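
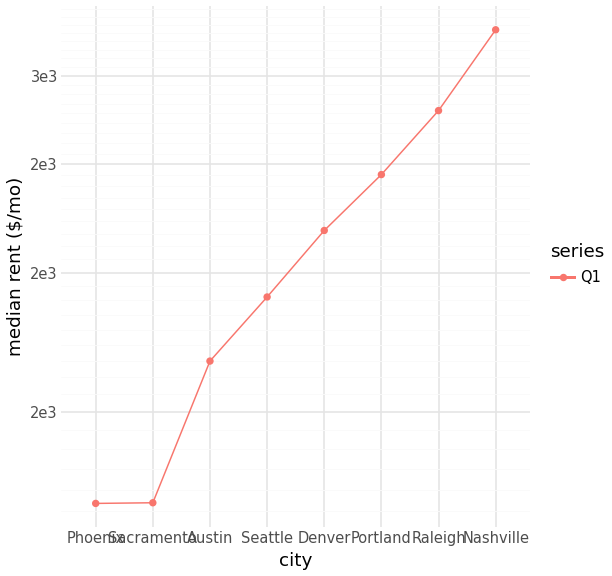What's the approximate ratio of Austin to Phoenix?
Austin ≈ 1600, Phoenix ≈ 1200; 1600/1200 ≈ 1.33.

≈ 1.33×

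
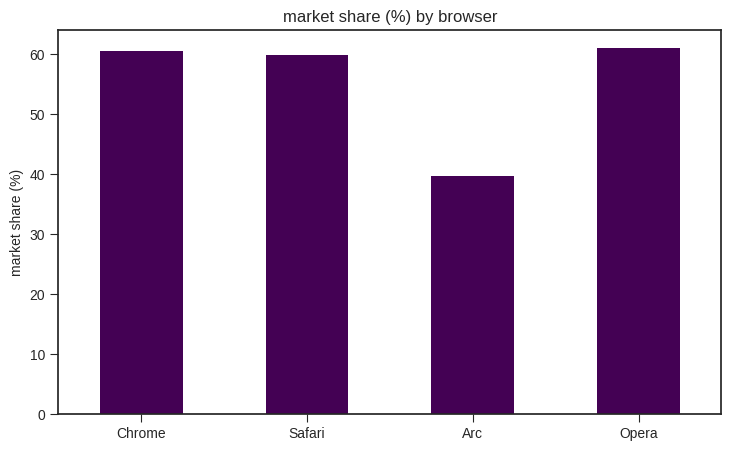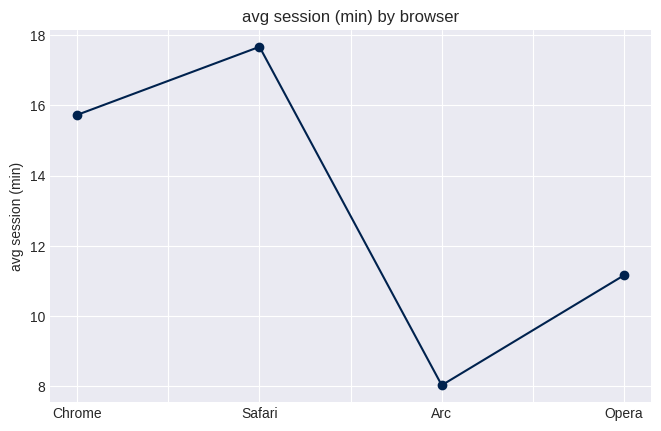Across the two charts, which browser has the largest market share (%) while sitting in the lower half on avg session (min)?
Chart 2 median avg session (min) ≈ 14; below-median browsers: Arc, Opera. Among those, Opera has the highest market share (%) (≈ 60).

Opera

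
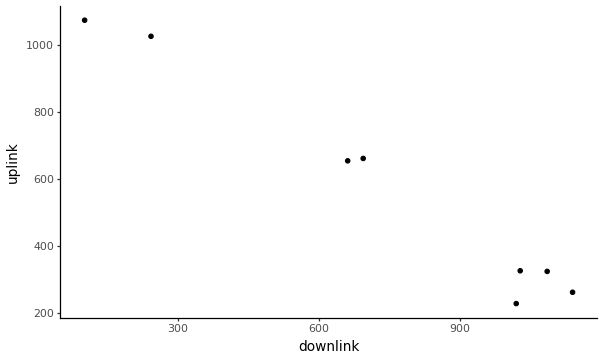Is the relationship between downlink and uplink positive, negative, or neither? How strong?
Points are negatively correlated; strong (|r| ≈ 1.0).

negative, strong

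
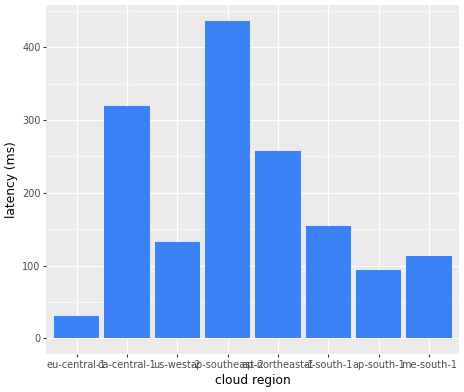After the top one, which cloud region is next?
ca-central-1

Top 3: ap-southeast-2 ≈ 450, ca-central-1 ≈ 300, ap-northeast-1 ≈ 250.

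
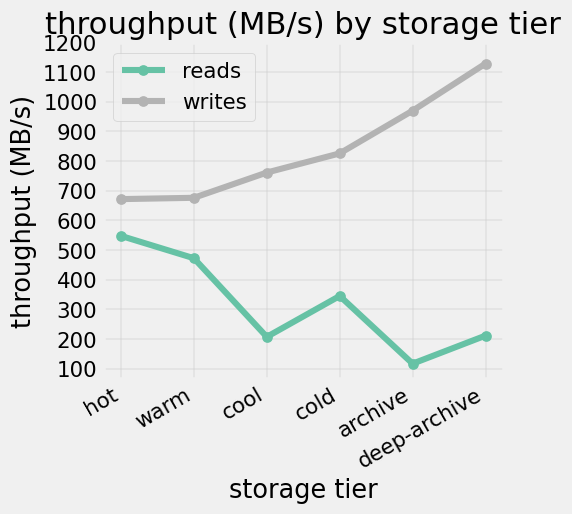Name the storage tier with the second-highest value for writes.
Top 3 for writes: deep-archive ≈ 1100, archive ≈ 1000, cold ≈ 800.

archive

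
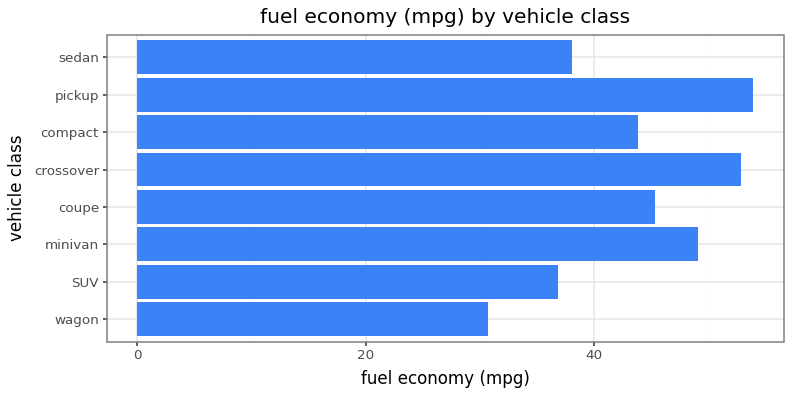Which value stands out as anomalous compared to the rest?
wagon

wagon ≈ 30; the rest sit between ≈ 35 and ≈ 55.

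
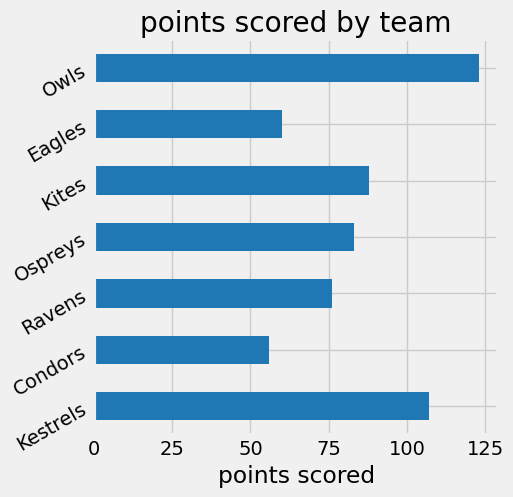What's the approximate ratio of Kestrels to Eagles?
Kestrels ≈ 100, Eagles ≈ 60; 100/60 ≈ 1.67.

≈ 1.67×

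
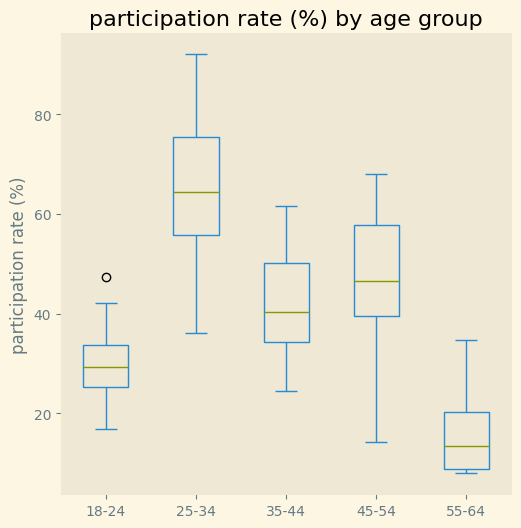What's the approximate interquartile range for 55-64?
≈ 10

Q3 ≈ 20, Q1 ≈ 10; IQR ≈ 10.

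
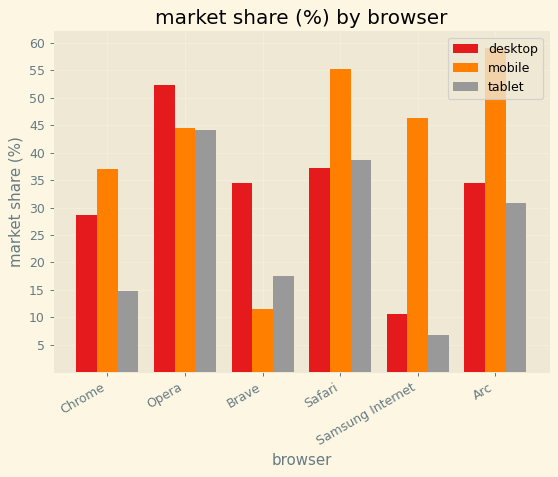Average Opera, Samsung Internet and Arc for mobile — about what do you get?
(45 + 45 + 60) / 3 ≈ 50.

≈ 50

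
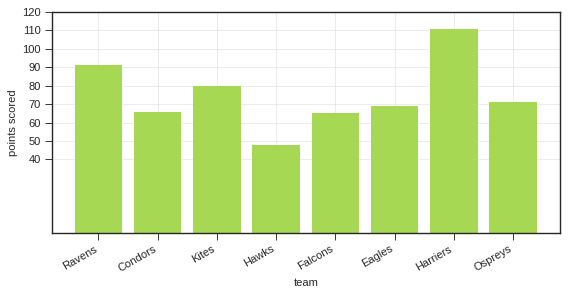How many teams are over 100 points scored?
Above 100: Harriers.

1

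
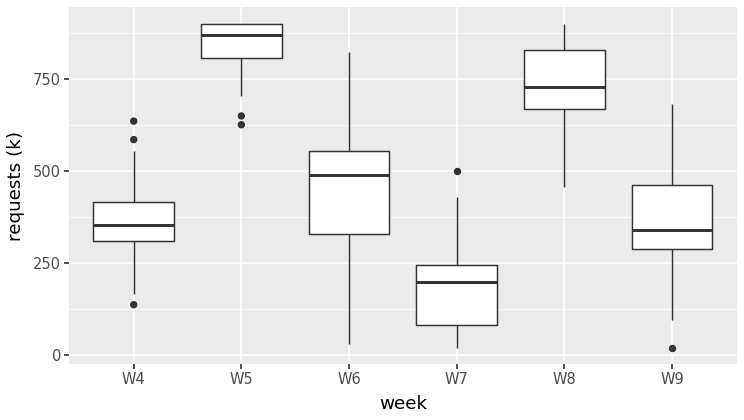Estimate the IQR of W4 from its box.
≈ 100

Q3 ≈ 400, Q1 ≈ 300; IQR ≈ 100.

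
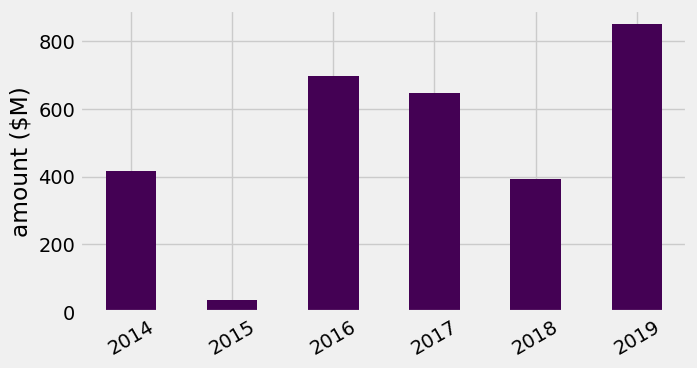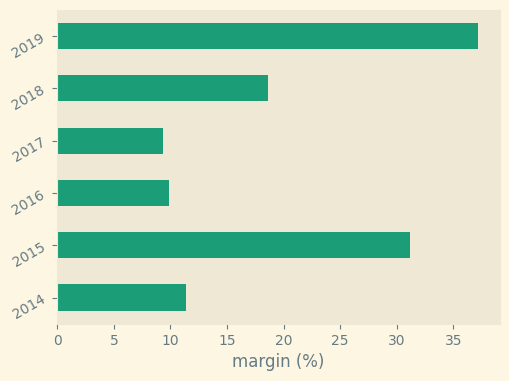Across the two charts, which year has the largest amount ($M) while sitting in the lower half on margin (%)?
2016

Chart 2 median margin (%) ≈ 15; below-median years: 2014, 2016, 2017. Among those, 2016 has the highest amount ($M) (≈ 700).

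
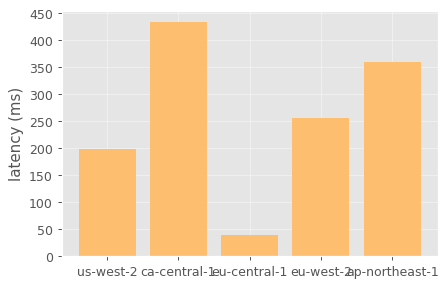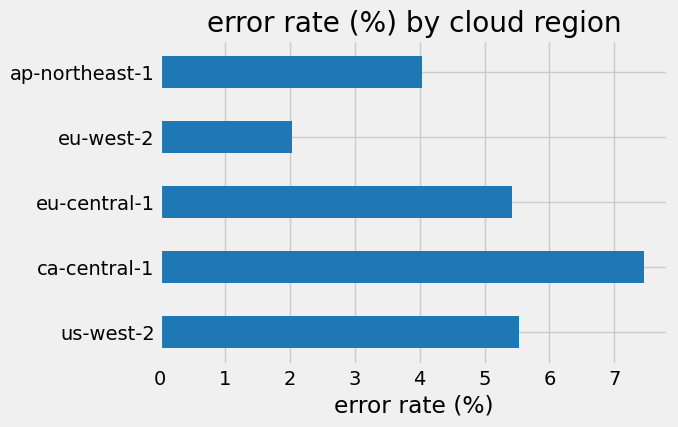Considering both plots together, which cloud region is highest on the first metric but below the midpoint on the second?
ap-northeast-1

Chart 2 median error rate (%) ≈ 5; below-median cloud regions: eu-west-2, ap-northeast-1. Among those, ap-northeast-1 has the highest latency (ms) (≈ 350).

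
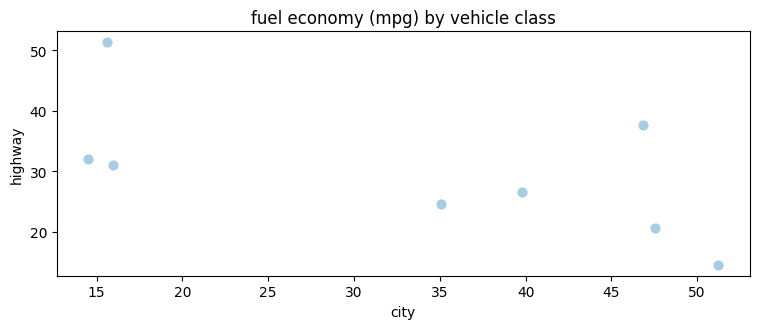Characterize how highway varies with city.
negative, moderate

Points are negatively correlated; moderate (|r| ≈ 0.6).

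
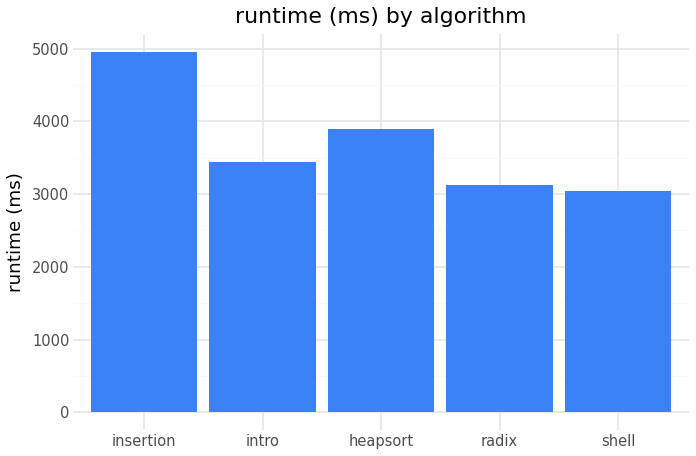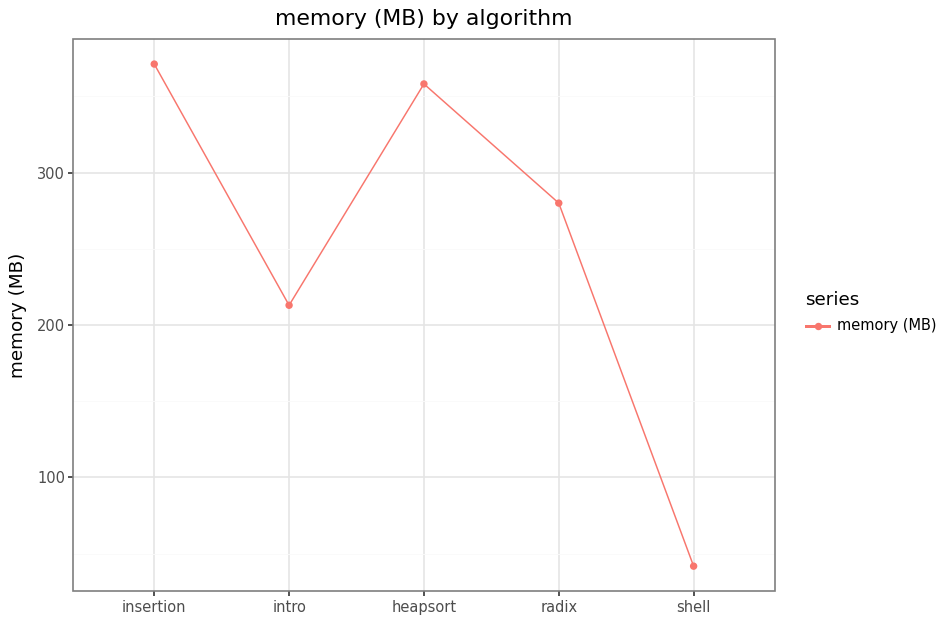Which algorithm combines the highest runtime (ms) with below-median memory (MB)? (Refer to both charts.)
intro

Chart 2 median memory (MB) ≈ 300; below-median algorithms: intro, shell. Among those, intro has the highest runtime (ms) (≈ 3500).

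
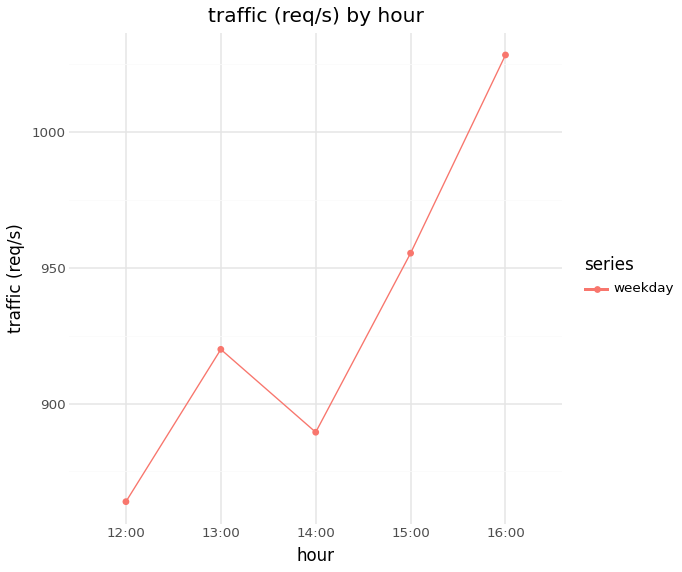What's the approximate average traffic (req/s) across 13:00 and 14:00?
(920 + 880) / 2 ≈ 900.

≈ 900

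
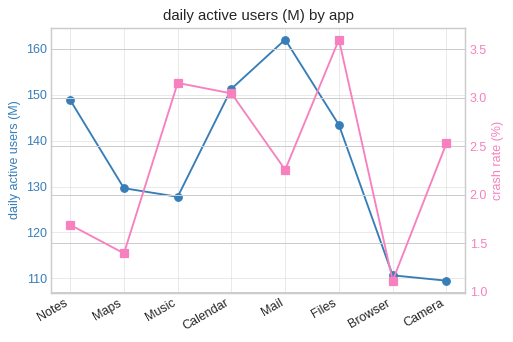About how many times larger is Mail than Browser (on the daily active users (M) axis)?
≈ 1.45×

Mail ≈ 160, Browser ≈ 110; 160/110 ≈ 1.45.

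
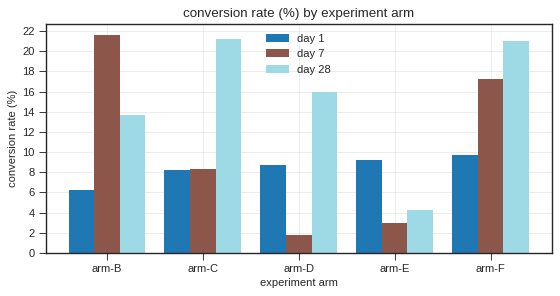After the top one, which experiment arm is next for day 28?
arm-F

Top 3 for day 28: arm-C ≈ 22, arm-F ≈ 20, arm-D ≈ 16.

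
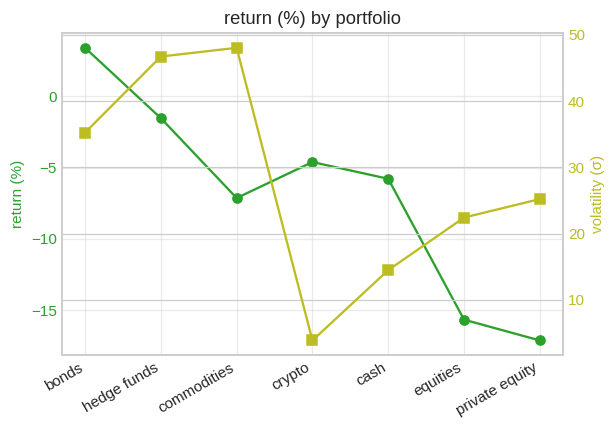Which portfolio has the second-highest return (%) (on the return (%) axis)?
Top 3 (on the return (%) axis): bonds ≈ 4, hedge funds ≈ -2, crypto ≈ -4.

hedge funds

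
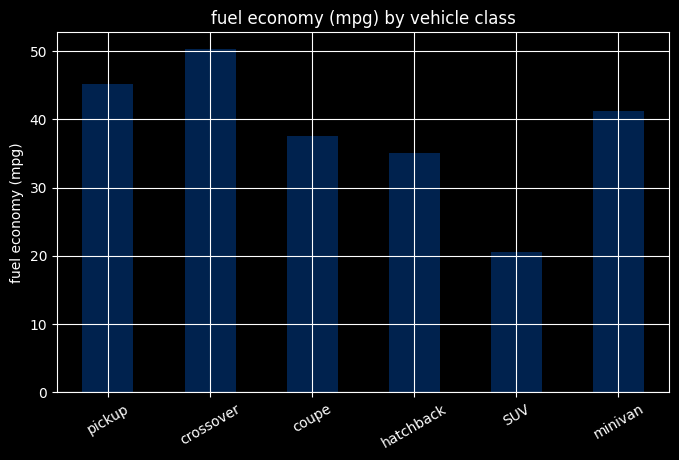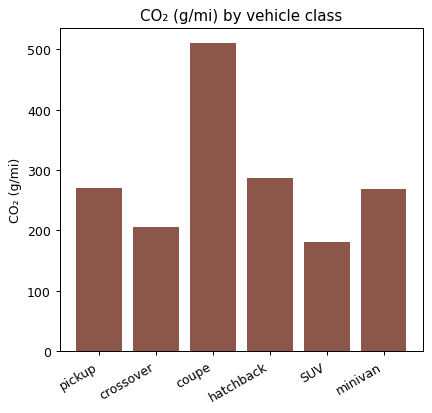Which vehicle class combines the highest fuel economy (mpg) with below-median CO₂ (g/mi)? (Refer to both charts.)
Chart 2 median CO₂ (g/mi) ≈ 250; below-median vehicle classes: crossover, SUV, minivan. Among those, crossover has the highest fuel economy (mpg) (≈ 50).

crossover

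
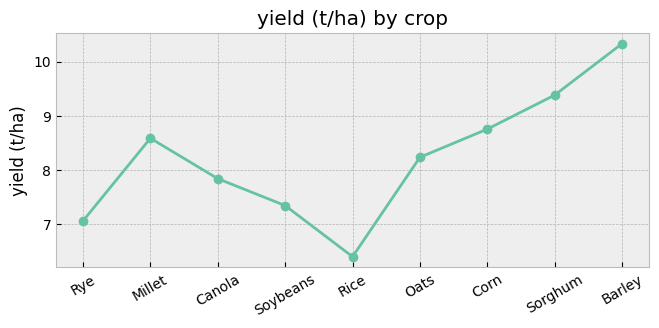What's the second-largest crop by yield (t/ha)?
Sorghum

Top 3: Barley ≈ 10.5, Sorghum ≈ 9.5, Corn ≈ 9.0.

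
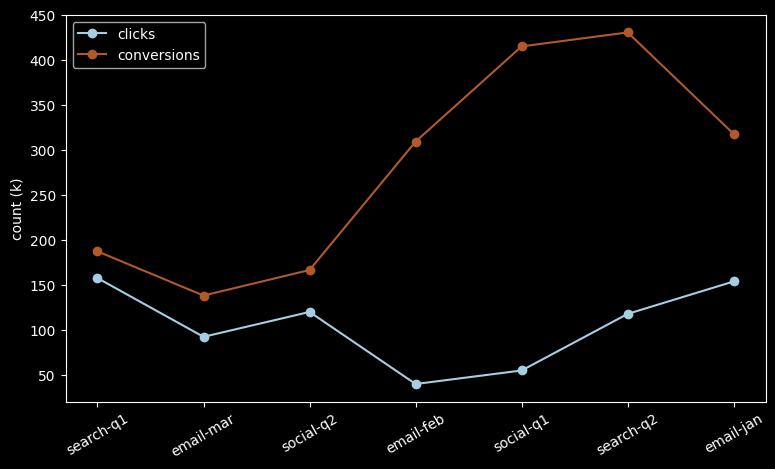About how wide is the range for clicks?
≈ 100

Max search-q1 ≈ 150, min email-feb ≈ 50; range ≈ 100.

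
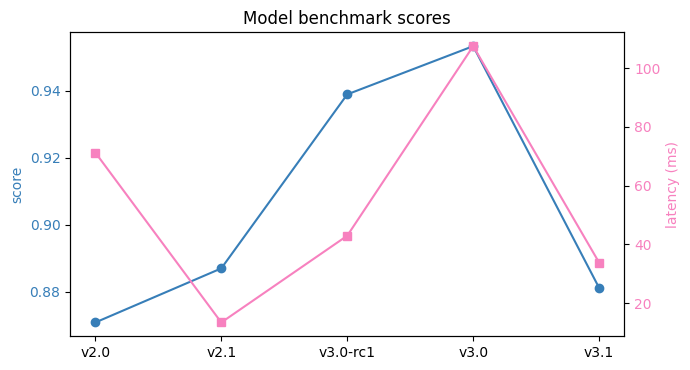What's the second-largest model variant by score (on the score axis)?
Top 3 (on the score axis): v3.0 ≈ 0.95, v3.0-rc1 ≈ 0.94, v2.1 ≈ 0.89.

v3.0-rc1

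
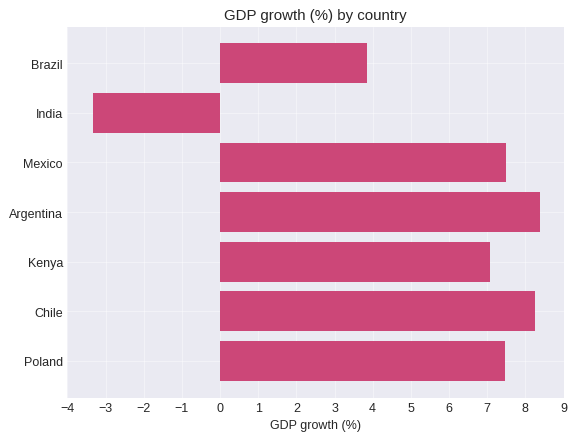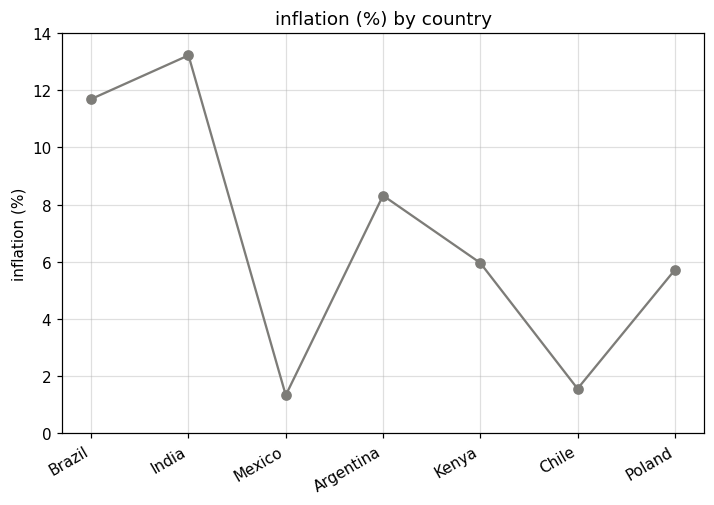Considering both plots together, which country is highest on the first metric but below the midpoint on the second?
Chart 2 median inflation (%) ≈ 6; below-median countries: Mexico, Chile, Poland. Among those, Chile has the highest GDP growth (%) (≈ 8).

Chile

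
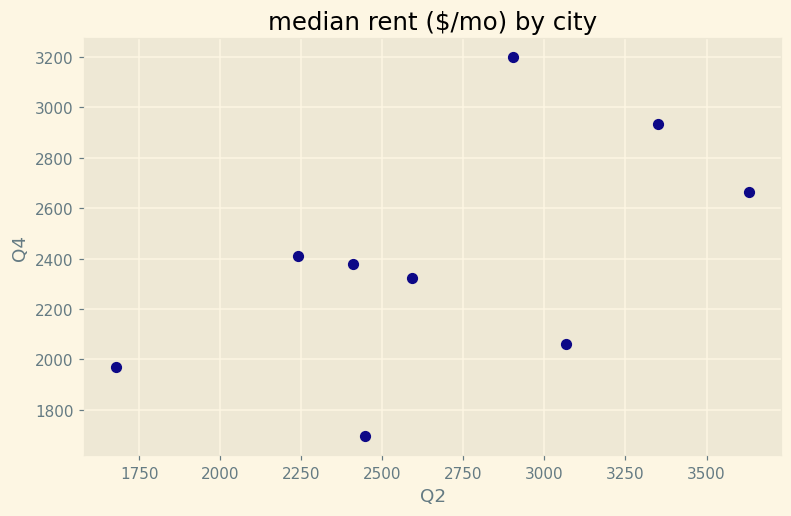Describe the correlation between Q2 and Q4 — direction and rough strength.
positive, moderate

Points are positively correlated; moderate (|r| ≈ 0.6).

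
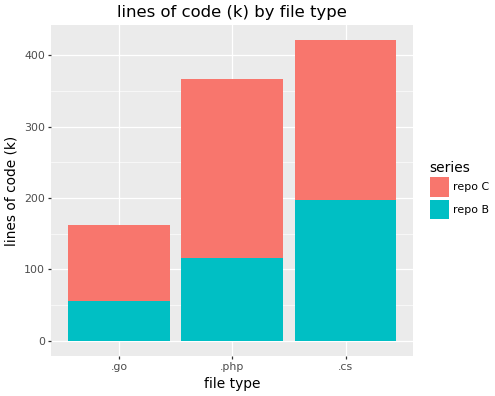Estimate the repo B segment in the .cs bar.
repo B top ≈ 200, bottom ≈ 0; segment ≈ 200.

≈ 200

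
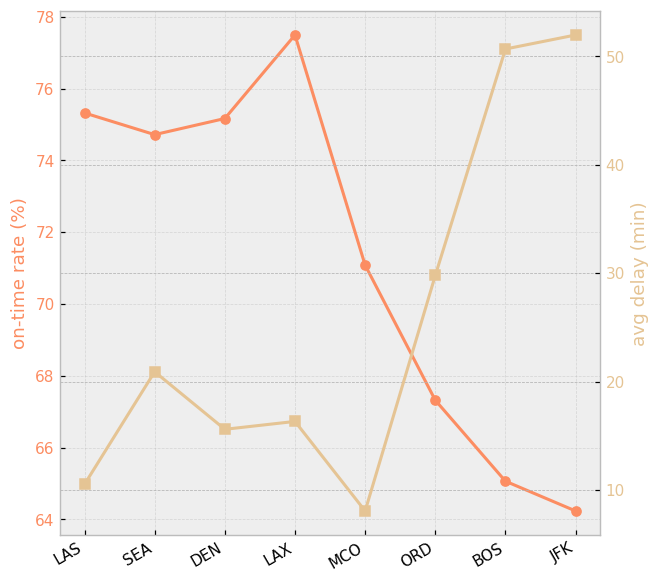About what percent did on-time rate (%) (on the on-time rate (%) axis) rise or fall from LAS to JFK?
LAS ≈ 76, JFK ≈ 64; (64 − 76) / 76 ≈ -15.8%.

≈ -15.8%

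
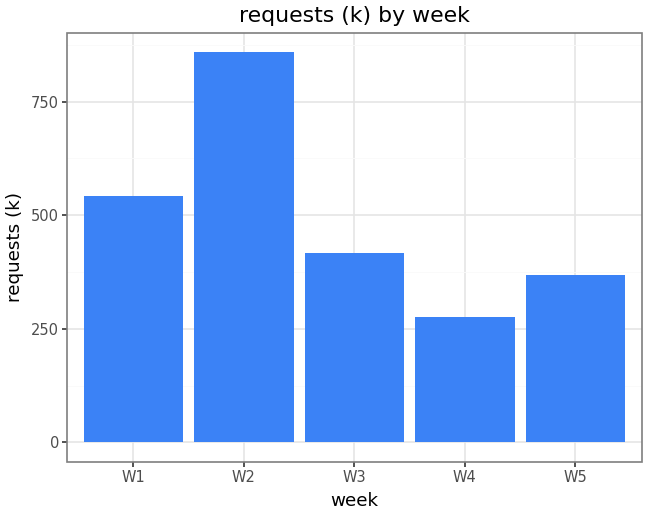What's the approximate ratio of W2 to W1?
W2 ≈ 900, W1 ≈ 500; 900/500 ≈ 1.8.

≈ 1.8×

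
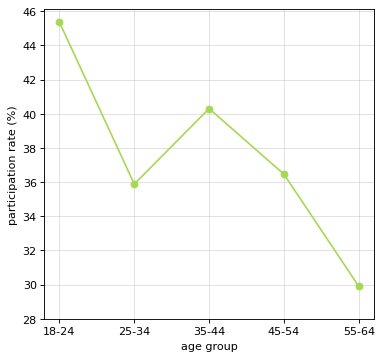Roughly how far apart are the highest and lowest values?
Max 18-24 ≈ 46, min 55-64 ≈ 30; range ≈ 16.

≈ 16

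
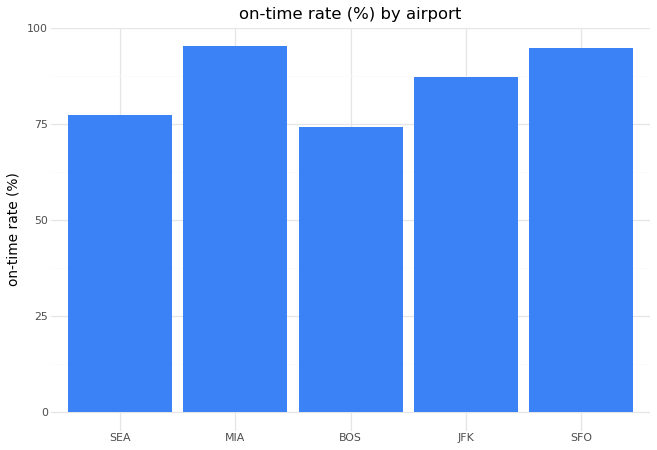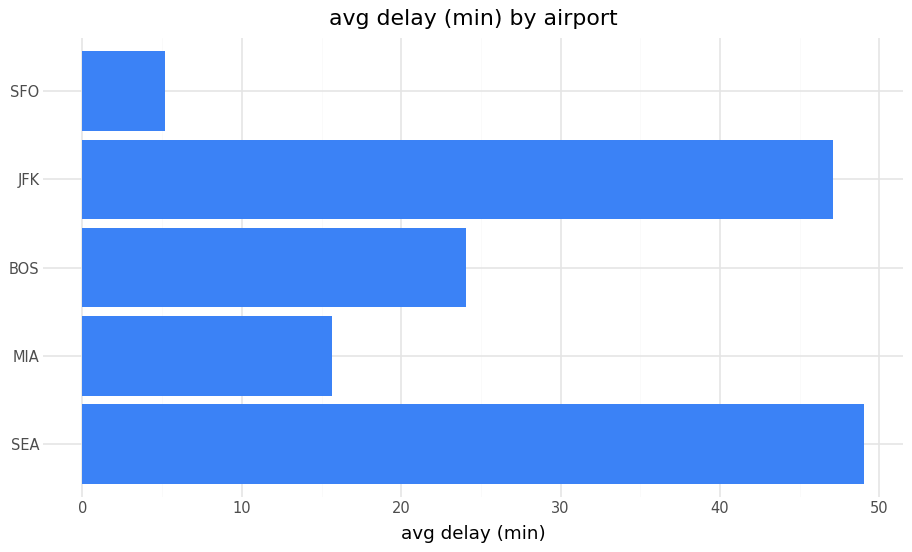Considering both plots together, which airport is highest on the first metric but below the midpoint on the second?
Chart 2 median avg delay (min) ≈ 25; below-median airports: MIA, SFO. Among those, MIA has the highest on-time rate (%) (≈ 100).

MIA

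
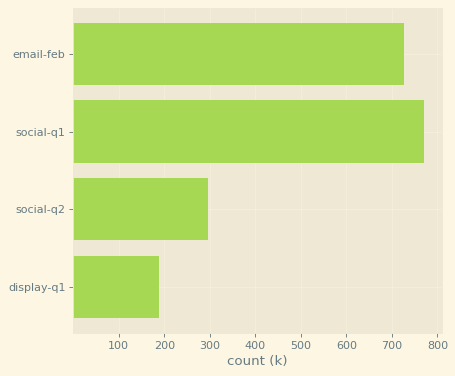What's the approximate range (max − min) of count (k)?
Max social-q1 ≈ 800, min display-q1 ≈ 200; range ≈ 600.

≈ 600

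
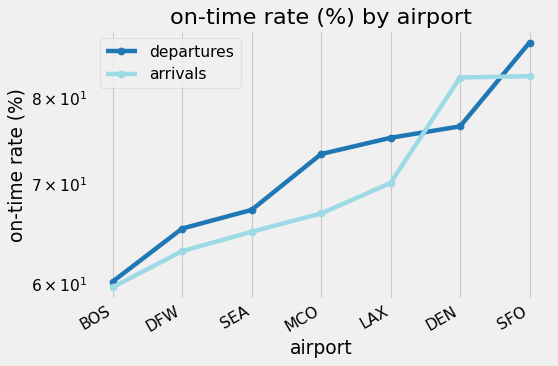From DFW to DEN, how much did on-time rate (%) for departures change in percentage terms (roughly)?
≈ +15.4%

DFW ≈ 65, DEN ≈ 75; (75 − 65) / 65 ≈ +15.4%.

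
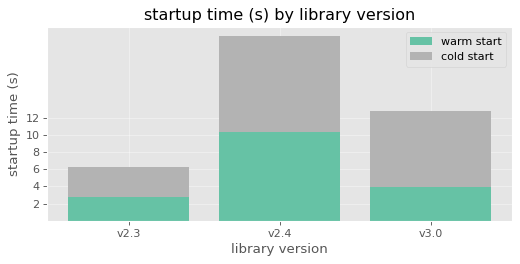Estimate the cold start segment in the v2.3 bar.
cold start top ≈ 6, bottom ≈ 2; segment ≈ 4.

≈ 4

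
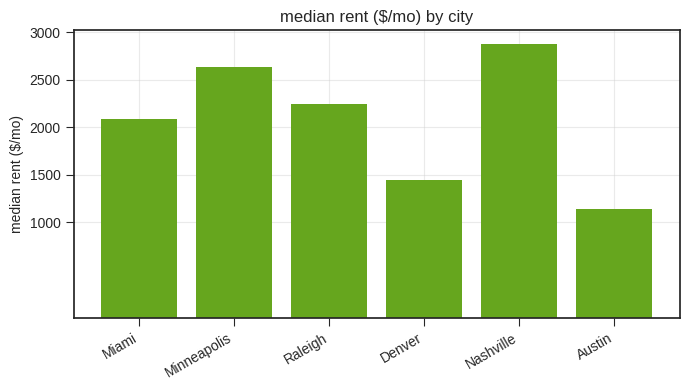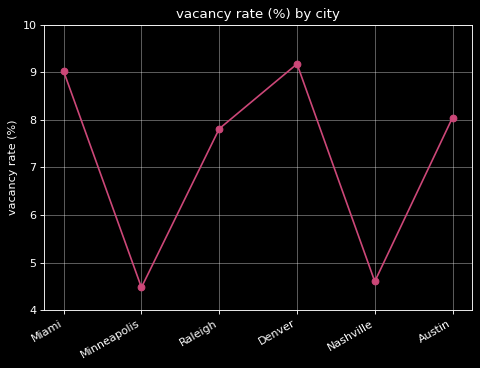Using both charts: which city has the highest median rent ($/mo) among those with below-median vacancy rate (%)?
Chart 2 median vacancy rate (%) ≈ 8; below-median cities: Minneapolis, Raleigh, Nashville. Among those, Nashville has the highest median rent ($/mo) (≈ 3000).

Nashville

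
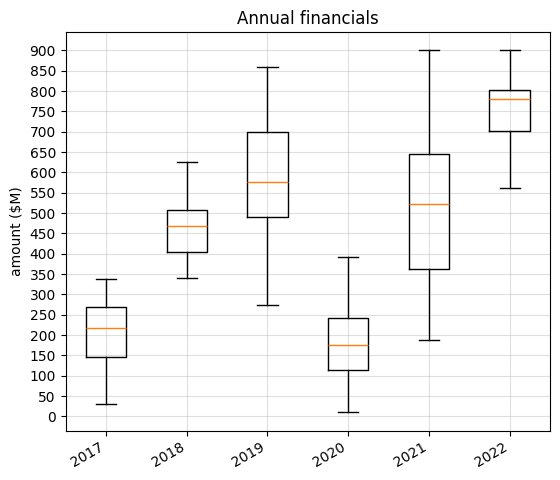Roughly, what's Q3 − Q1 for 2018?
≈ 100

Q3 ≈ 500, Q1 ≈ 400; IQR ≈ 100.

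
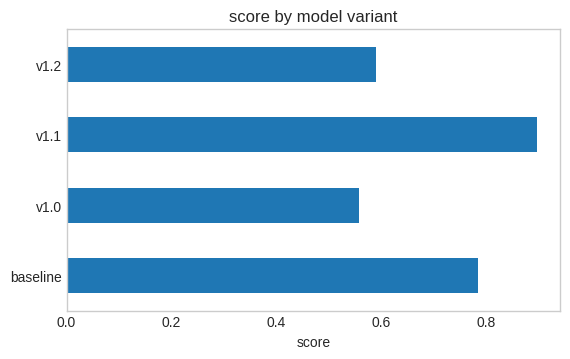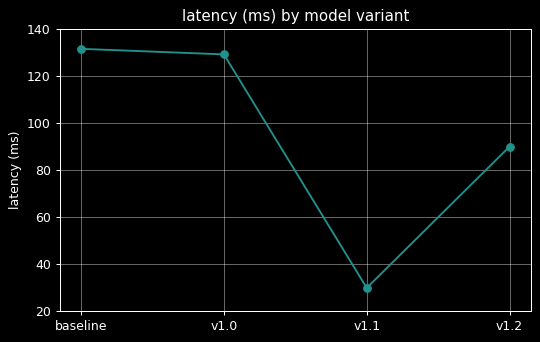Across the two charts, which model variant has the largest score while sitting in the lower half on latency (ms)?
v1.1

Chart 2 median latency (ms) ≈ 100; below-median model variants: v1.1, v1.2. Among those, v1.1 has the highest score (≈ 0.9).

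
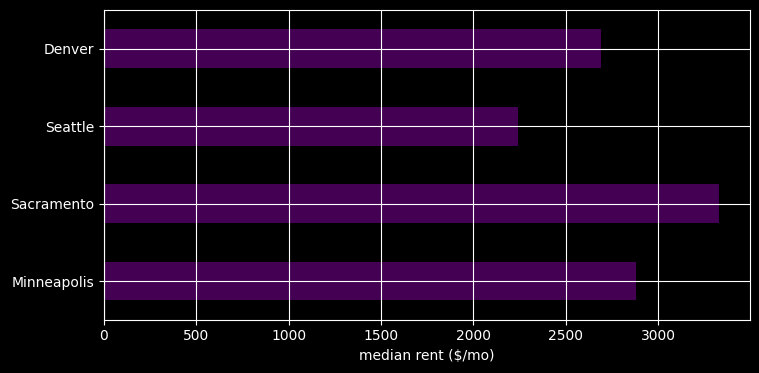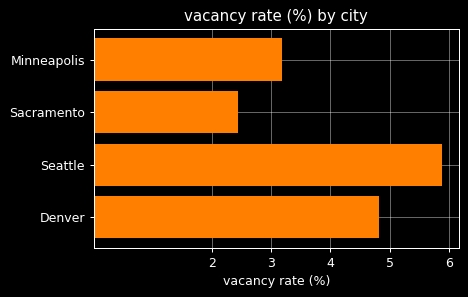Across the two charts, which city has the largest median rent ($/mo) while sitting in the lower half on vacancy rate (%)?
Sacramento

Chart 2 median vacancy rate (%) ≈ 4; below-median cities: Minneapolis, Sacramento. Among those, Sacramento has the highest median rent ($/mo) (≈ 3500).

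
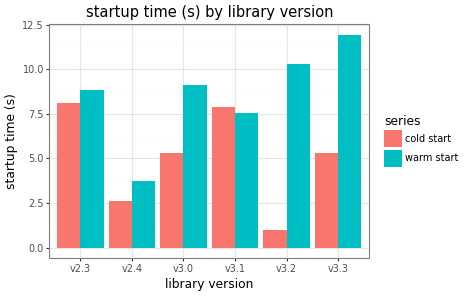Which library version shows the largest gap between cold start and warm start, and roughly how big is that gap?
v3.2, ≈ 9 s

v3.2: cold start ≈ 1, warm start ≈ 10 → gap ≈ 9. Next-largest (v3.3) is only ≈ 7.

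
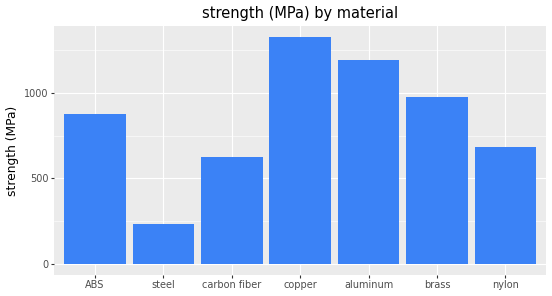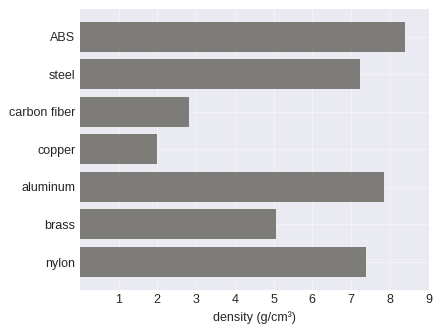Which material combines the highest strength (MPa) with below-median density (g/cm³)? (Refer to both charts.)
Chart 2 median density (g/cm³) ≈ 7; below-median materials: carbon fiber, copper, brass. Among those, copper has the highest strength (MPa) (≈ 1400).

copper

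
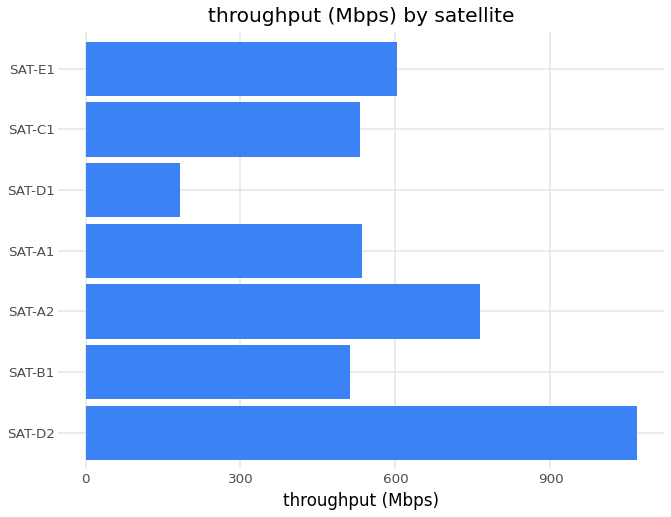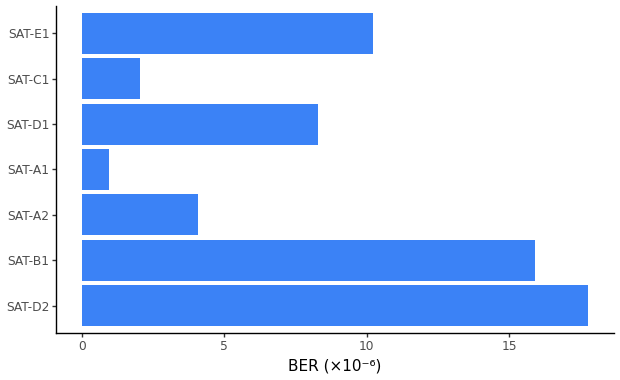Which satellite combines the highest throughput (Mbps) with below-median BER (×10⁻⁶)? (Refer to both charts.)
SAT-A2

Chart 2 median BER (×10⁻⁶) ≈ 8; below-median satellites: SAT-A2, SAT-A1, SAT-C1. Among those, SAT-A2 has the highest throughput (Mbps) (≈ 800).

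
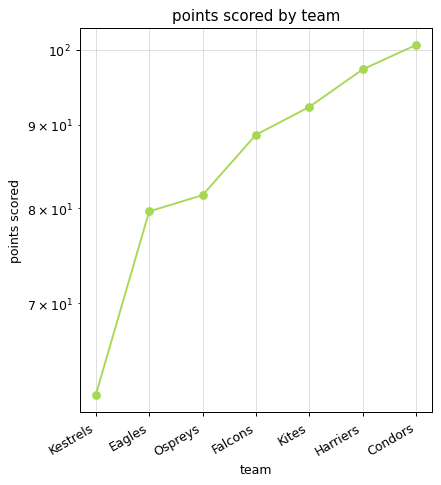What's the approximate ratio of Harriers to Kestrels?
Harriers ≈ 95, Kestrels ≈ 60; 95/60 ≈ 1.58.

≈ 1.58×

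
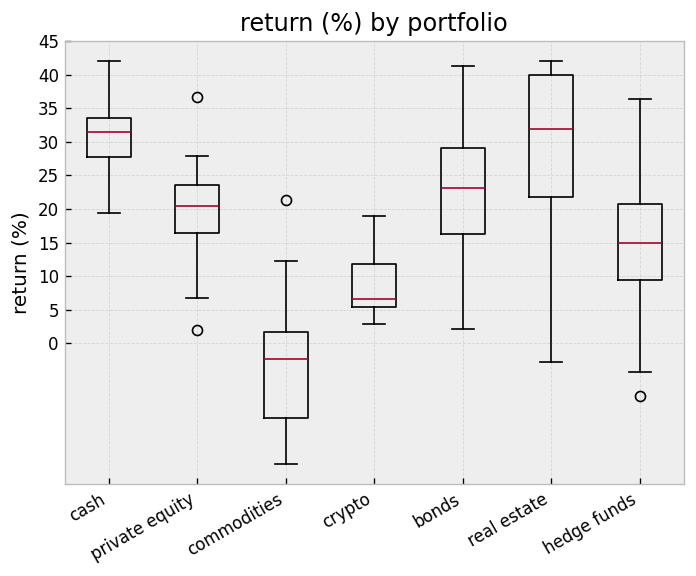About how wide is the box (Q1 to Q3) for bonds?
≈ 15

Q3 ≈ 30, Q1 ≈ 15; IQR ≈ 15.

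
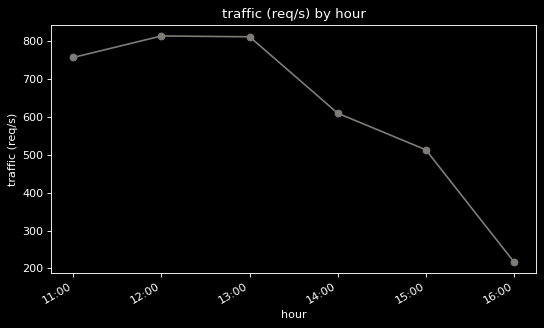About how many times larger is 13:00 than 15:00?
≈ 1.6×

13:00 ≈ 800, 15:00 ≈ 500; 800/500 ≈ 1.6.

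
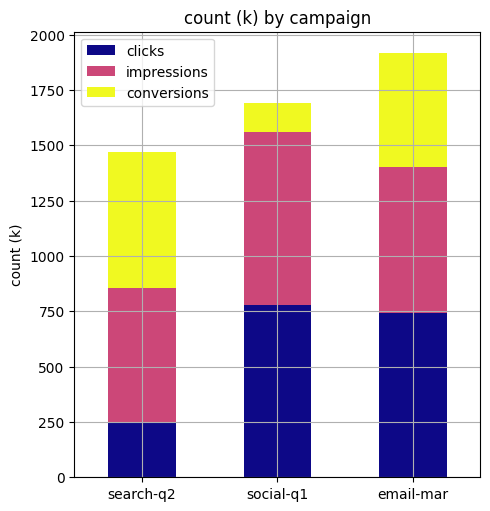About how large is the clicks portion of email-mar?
clicks top ≈ 800, bottom ≈ 0; segment ≈ 800.

≈ 800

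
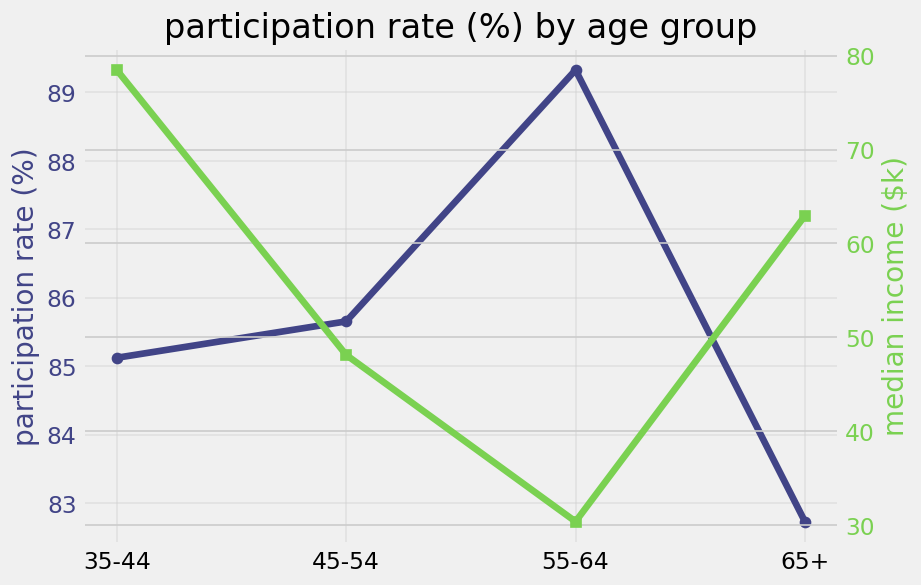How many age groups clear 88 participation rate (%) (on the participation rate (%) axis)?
1

Above 88: 55-64.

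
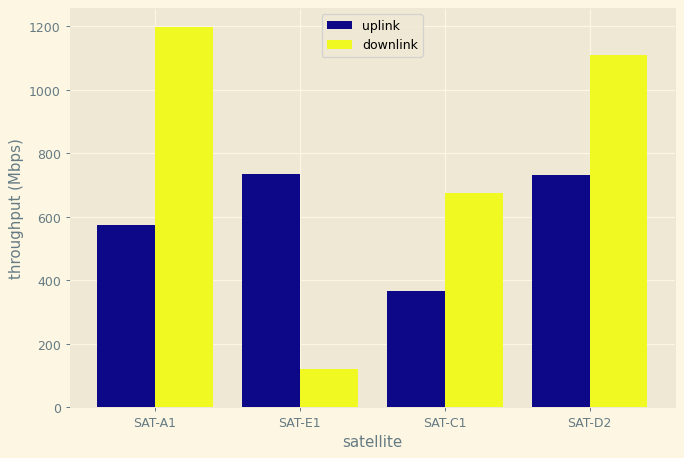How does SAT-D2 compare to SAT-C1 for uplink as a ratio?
SAT-D2 ≈ 700, SAT-C1 ≈ 400; 700/400 ≈ 1.75.

≈ 1.75×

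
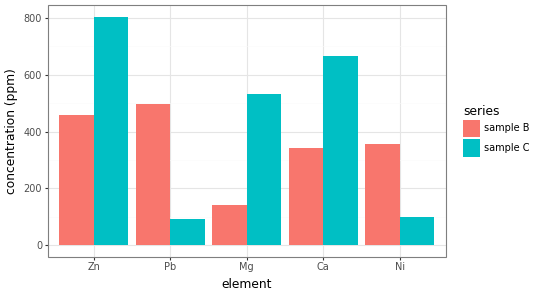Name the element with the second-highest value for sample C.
Ca

Top 3 for sample C: Zn ≈ 800, Ca ≈ 700, Mg ≈ 500.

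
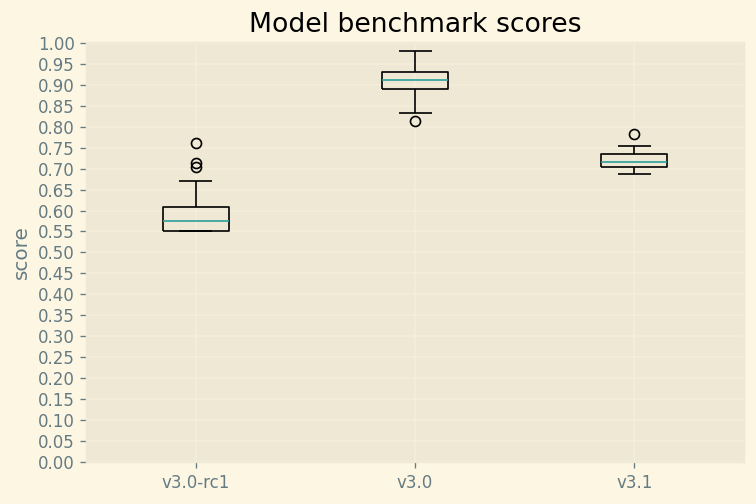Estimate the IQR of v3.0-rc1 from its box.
Q3 ≈ 0.60, Q1 ≈ 0.55; IQR ≈ 0.05.

≈ 0.05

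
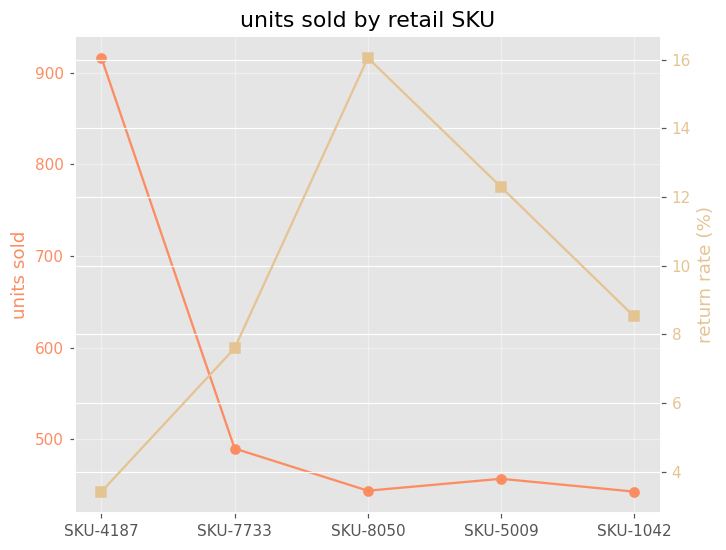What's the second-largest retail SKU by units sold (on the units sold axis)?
Top 3 (on the units sold axis): SKU-4187 ≈ 900, SKU-7733 ≈ 500, SKU-5009 ≈ 450.

SKU-7733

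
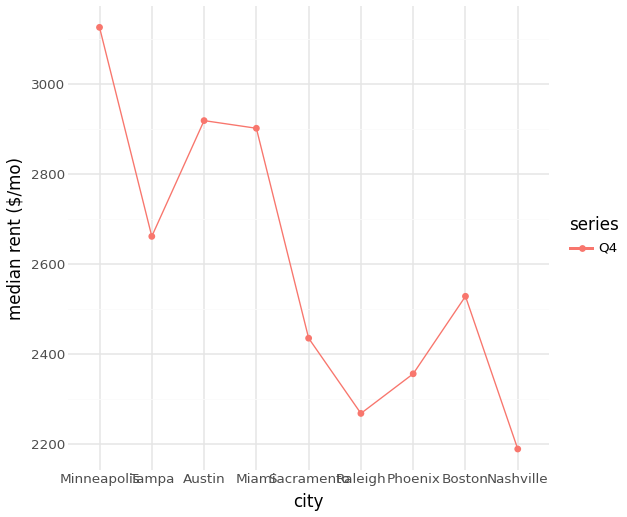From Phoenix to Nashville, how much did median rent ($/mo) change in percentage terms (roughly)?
≈ -8.3%

Phoenix ≈ 2400, Nashville ≈ 2200; (2200 − 2400) / 2400 ≈ -8.3%.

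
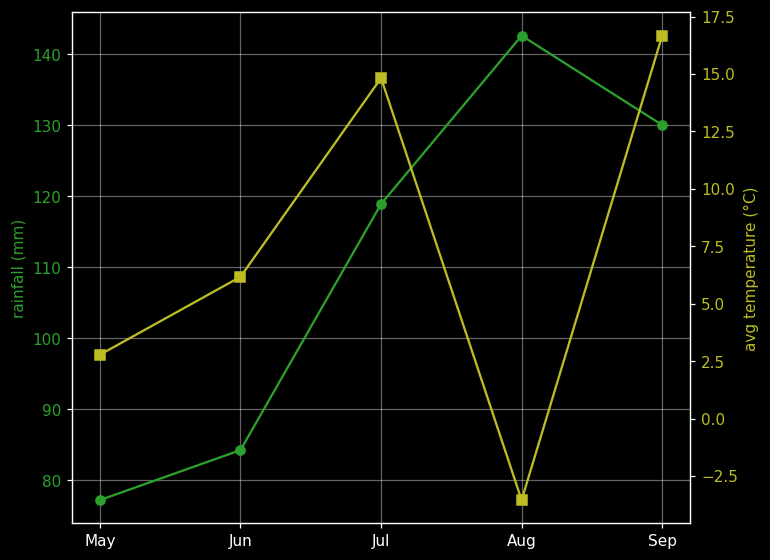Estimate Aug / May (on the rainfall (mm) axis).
Aug ≈ 140, May ≈ 80; 140/80 ≈ 1.75.

≈ 1.75×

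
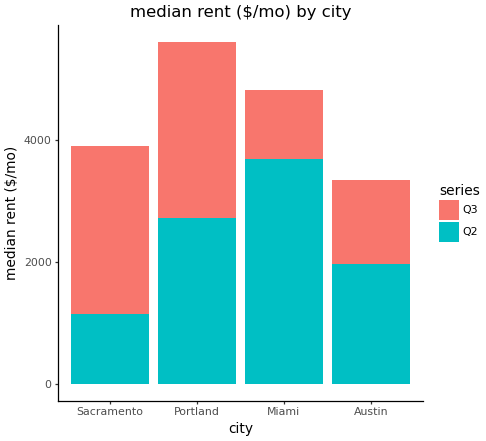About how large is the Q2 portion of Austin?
Q2 top ≈ 2000, bottom ≈ 0; segment ≈ 2000.

≈ 2000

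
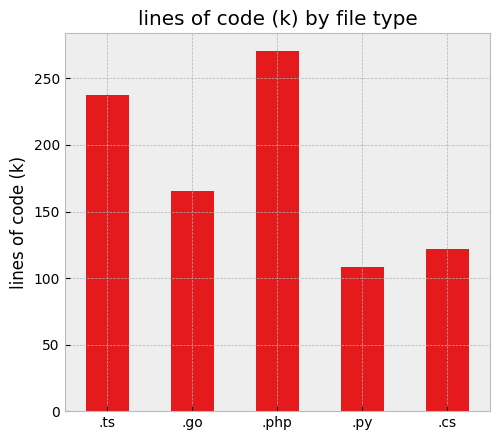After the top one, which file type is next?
.ts

Top 3: .php ≈ 275, .ts ≈ 225, .go ≈ 175.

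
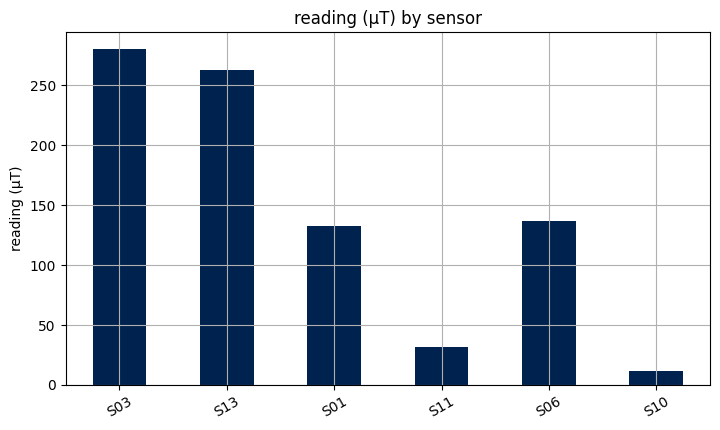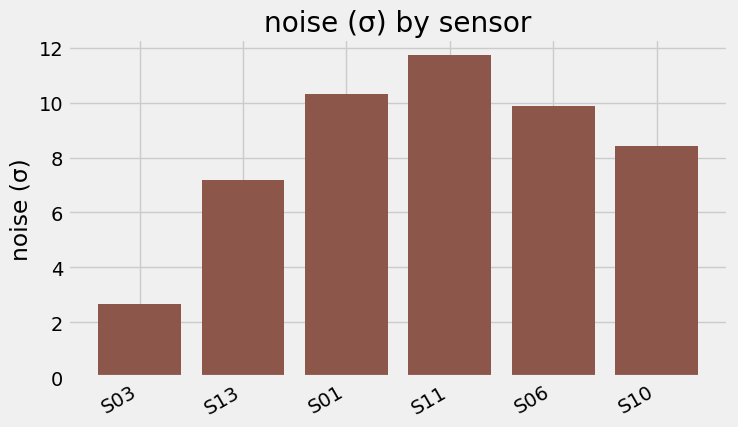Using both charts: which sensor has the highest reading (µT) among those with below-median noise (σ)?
Chart 2 median noise (σ) ≈ 10; below-median sensors: S03, S13, S10. Among those, S03 has the highest reading (µT) (≈ 300).

S03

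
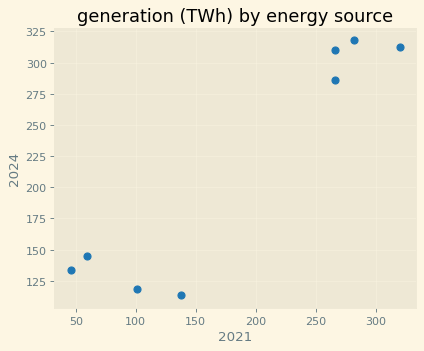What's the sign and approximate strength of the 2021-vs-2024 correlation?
Points are positively correlated; strong (|r| ≈ 0.9).

positive, strong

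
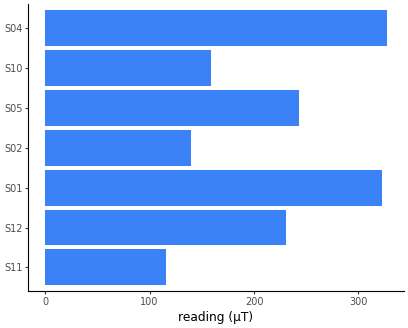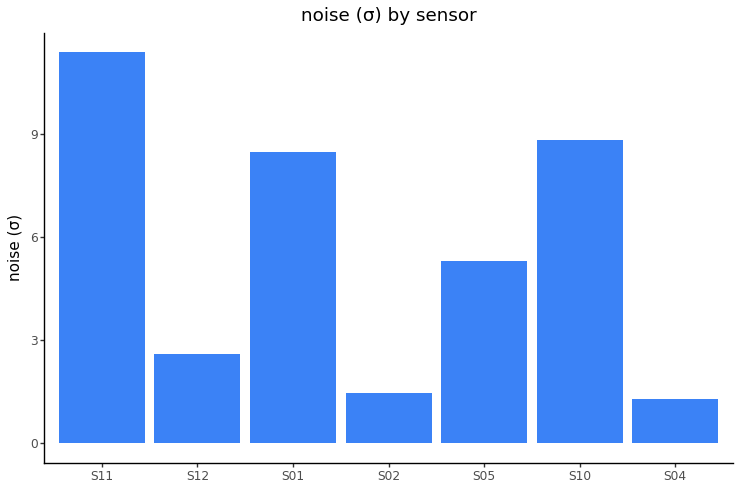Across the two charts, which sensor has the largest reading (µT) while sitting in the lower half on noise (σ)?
Chart 2 median noise (σ) ≈ 6; below-median sensors: S12, S02, S04. Among those, S04 has the highest reading (µT) (≈ 350).

S04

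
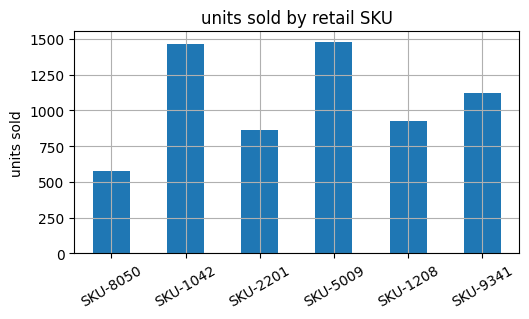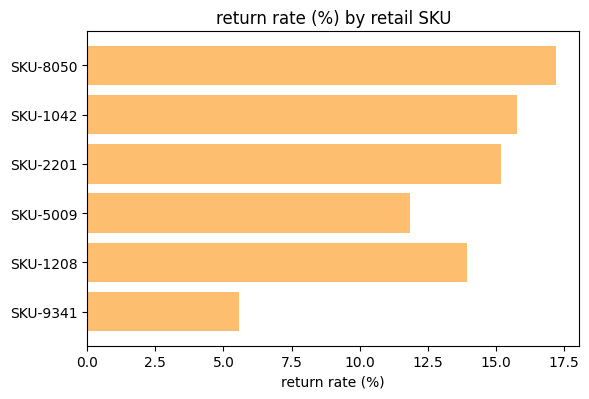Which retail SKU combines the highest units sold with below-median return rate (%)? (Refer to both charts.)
SKU-5009

Chart 2 median return rate (%) ≈ 14; below-median retail SKUs: SKU-5009, SKU-1208, SKU-9341. Among those, SKU-5009 has the highest units sold (≈ 1400).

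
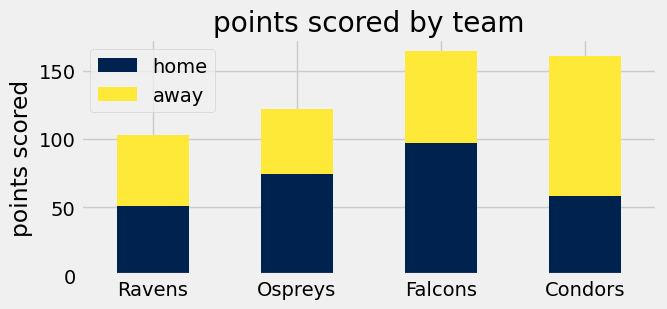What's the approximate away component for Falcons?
away top ≈ 160, bottom ≈ 100; segment ≈ 60.

≈ 60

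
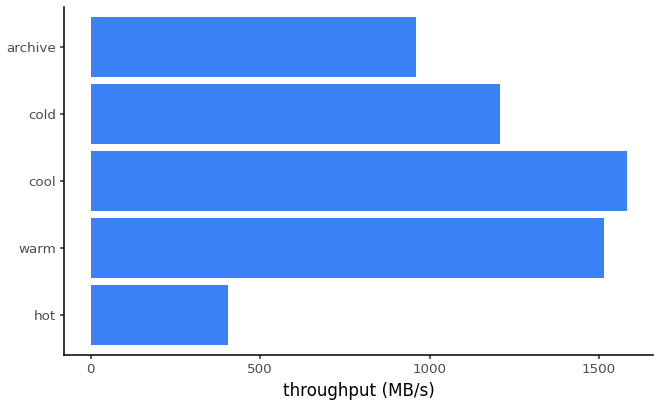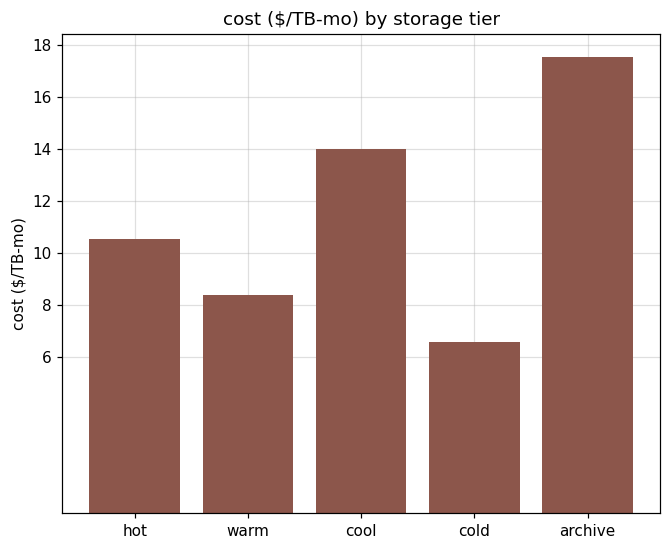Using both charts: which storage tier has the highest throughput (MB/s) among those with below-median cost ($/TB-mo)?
warm

Chart 2 median cost ($/TB-mo) ≈ 10; below-median storage tiers: warm, cold. Among those, warm has the highest throughput (MB/s) (≈ 1600).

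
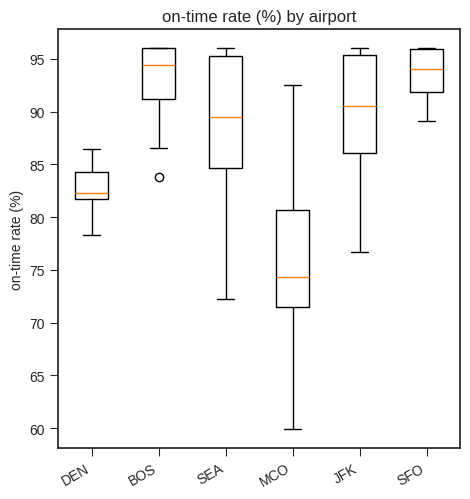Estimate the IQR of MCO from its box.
≈ 8

Q3 ≈ 80, Q1 ≈ 72; IQR ≈ 8.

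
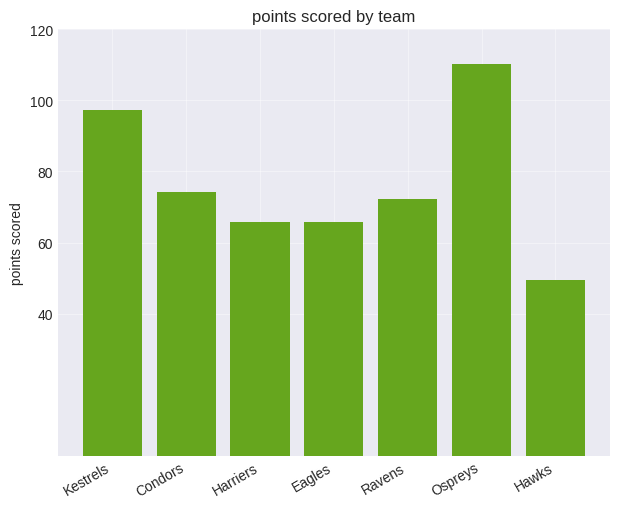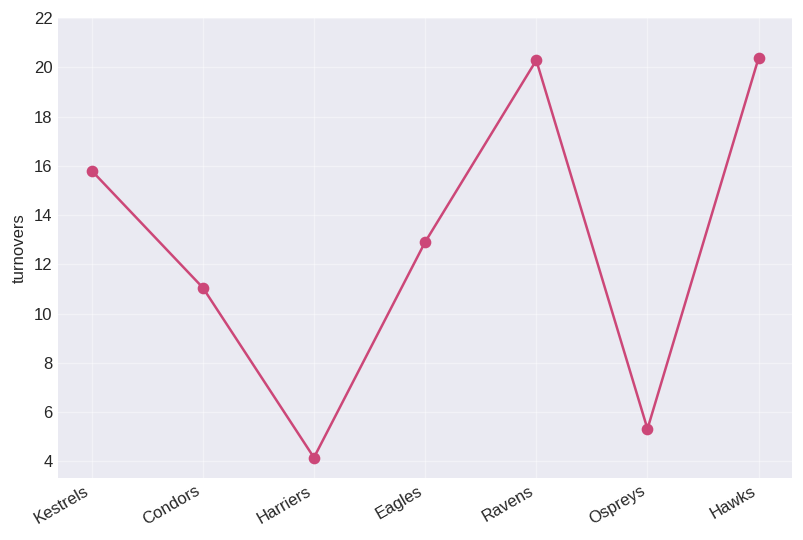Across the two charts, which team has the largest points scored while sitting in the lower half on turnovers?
Ospreys

Chart 2 median turnovers ≈ 12; below-median teams: Condors, Harriers, Ospreys. Among those, Ospreys has the highest points scored (≈ 120).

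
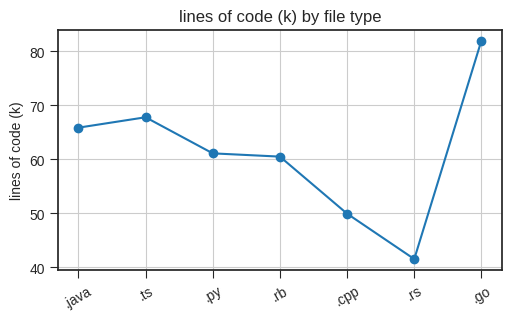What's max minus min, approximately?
Max .go ≈ 80, min .rs ≈ 40; range ≈ 40.

≈ 40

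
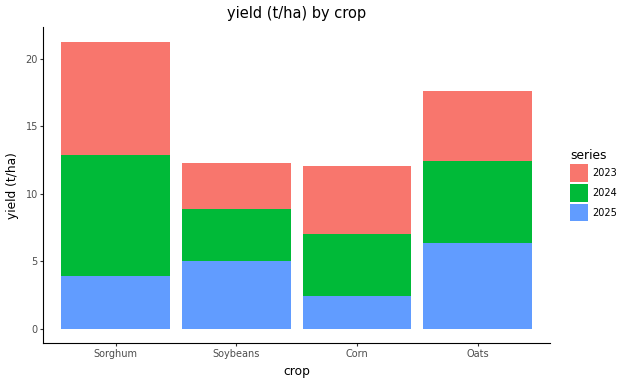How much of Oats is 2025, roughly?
2025 top ≈ 6, bottom ≈ 0; segment ≈ 6.

≈ 6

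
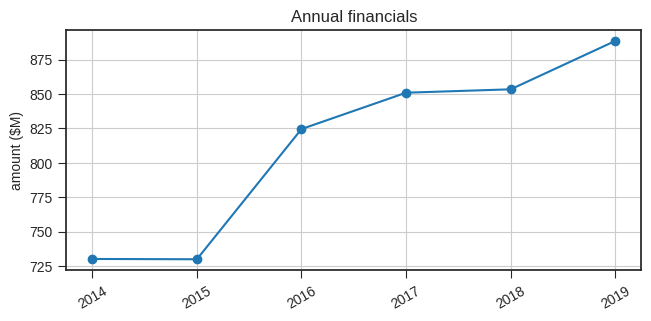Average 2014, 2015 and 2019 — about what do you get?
≈ 780

(740 + 720 + 880) / 3 ≈ 780.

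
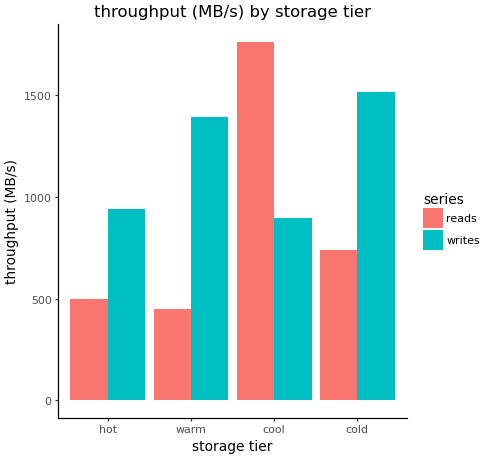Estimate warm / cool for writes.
≈ 1.75×

warm ≈ 1400, cool ≈ 800; 1400/800 ≈ 1.75.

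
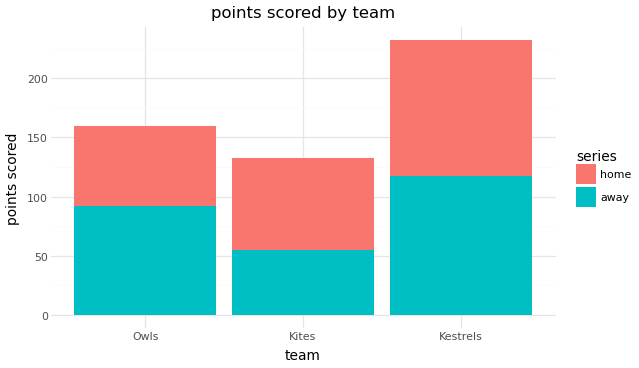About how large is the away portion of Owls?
≈ 100

away top ≈ 100, bottom ≈ 0; segment ≈ 100.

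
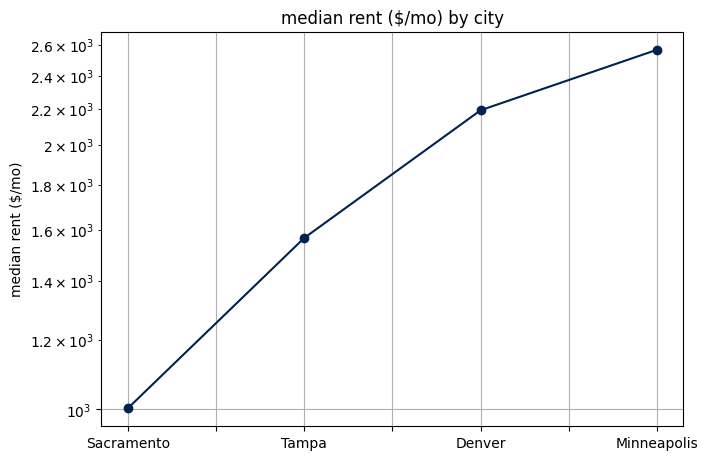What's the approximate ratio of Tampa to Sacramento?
Tampa ≈ 1600, Sacramento ≈ 1000; 1600/1000 ≈ 1.6.

≈ 1.6×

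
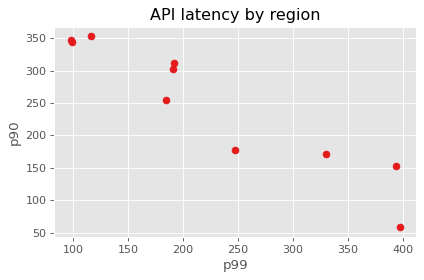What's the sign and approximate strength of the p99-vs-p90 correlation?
Points are negatively correlated; strong (|r| ≈ 0.9).

negative, strong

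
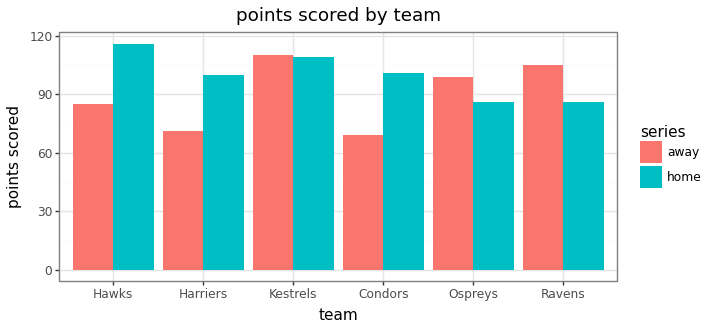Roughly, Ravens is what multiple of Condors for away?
Ravens ≈ 100, Condors ≈ 70; 100/70 ≈ 1.43.

≈ 1.43×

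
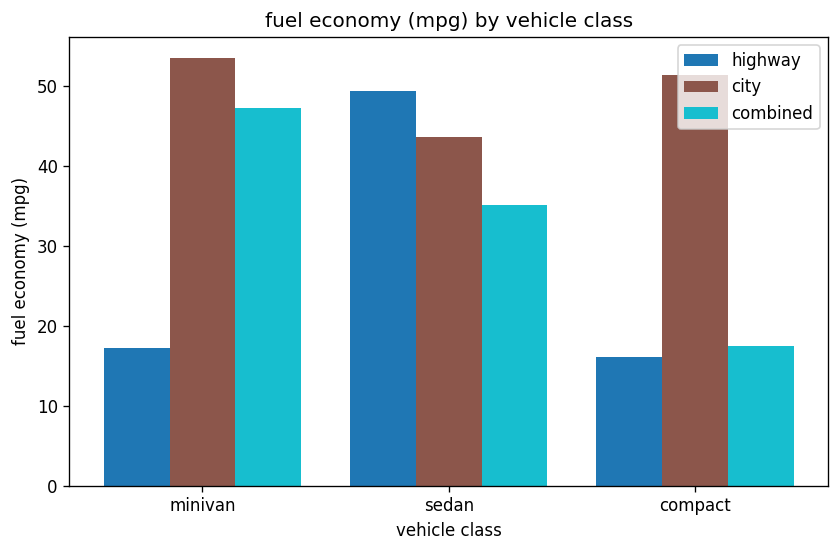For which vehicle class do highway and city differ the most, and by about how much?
minivan, ≈ 40 mpg

minivan: highway ≈ 15, city ≈ 55 → gap ≈ 40. Next-largest (compact) is only ≈ 35.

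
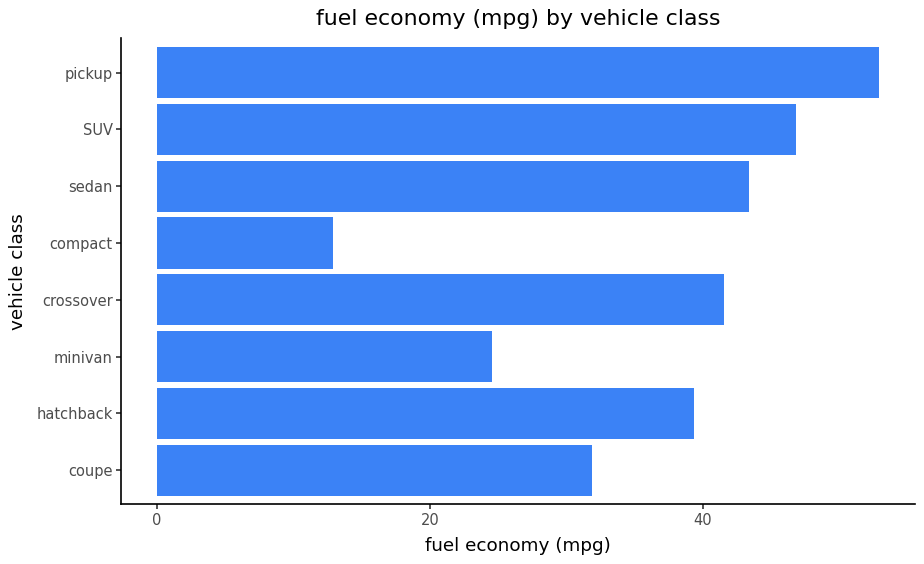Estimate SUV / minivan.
SUV ≈ 45, minivan ≈ 25; 45/25 ≈ 1.8.

≈ 1.8×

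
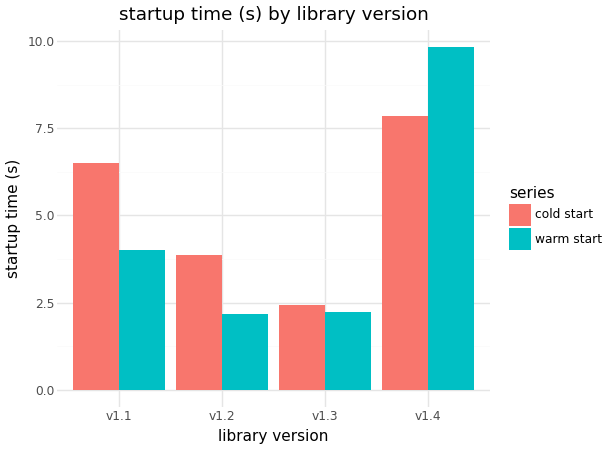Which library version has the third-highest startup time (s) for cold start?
v1.2

Top 4 for cold start: v1.4 ≈ 8, v1.1 ≈ 7, v1.2 ≈ 4, v1.3 ≈ 2.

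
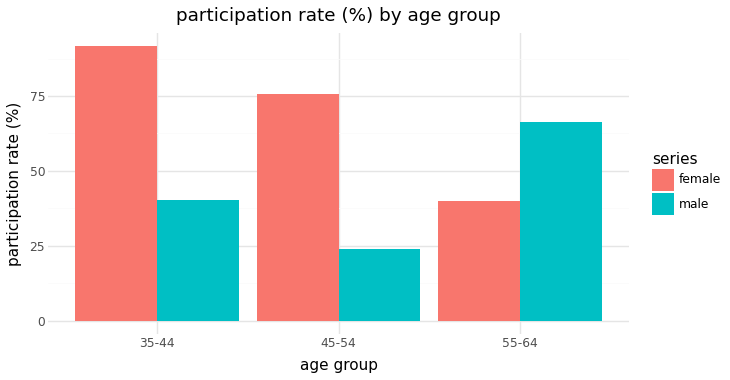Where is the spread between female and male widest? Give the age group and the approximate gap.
45-54, ≈ 60 %

45-54: female ≈ 80, male ≈ 20 → gap ≈ 60. Next-largest (35-44) is only ≈ 50.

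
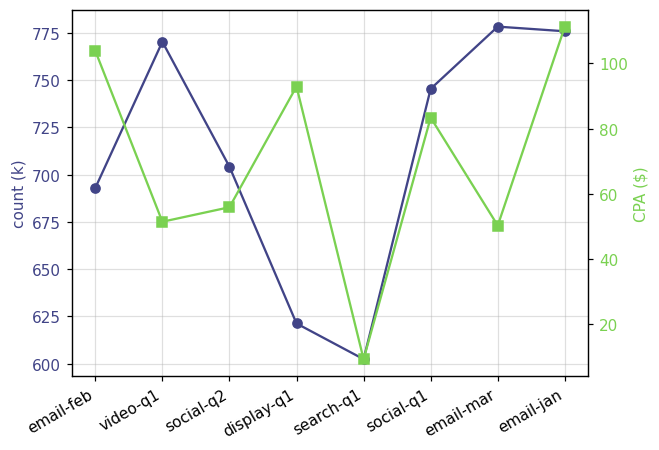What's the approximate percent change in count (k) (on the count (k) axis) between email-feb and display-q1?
email-feb ≈ 700, display-q1 ≈ 620; (620 − 700) / 700 ≈ -11.4%.

≈ -11.4%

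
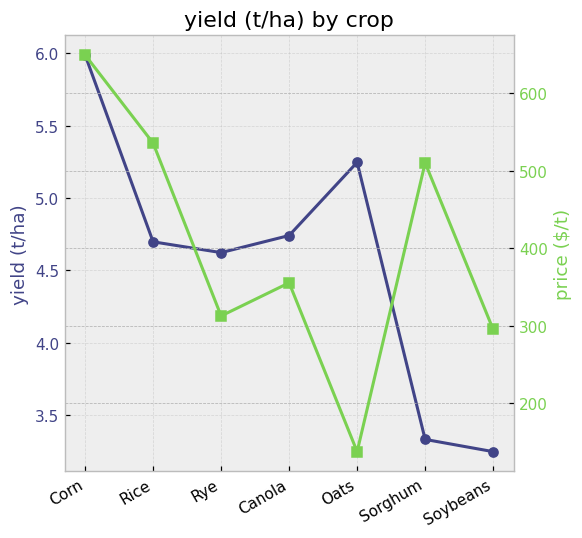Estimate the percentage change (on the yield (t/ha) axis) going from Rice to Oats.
Rice ≈ 4.5, Oats ≈ 5.0; (5.0 − 4.5) / 4.5 ≈ +11.1%.

≈ +11.1%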